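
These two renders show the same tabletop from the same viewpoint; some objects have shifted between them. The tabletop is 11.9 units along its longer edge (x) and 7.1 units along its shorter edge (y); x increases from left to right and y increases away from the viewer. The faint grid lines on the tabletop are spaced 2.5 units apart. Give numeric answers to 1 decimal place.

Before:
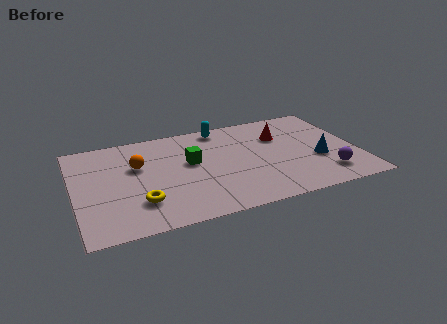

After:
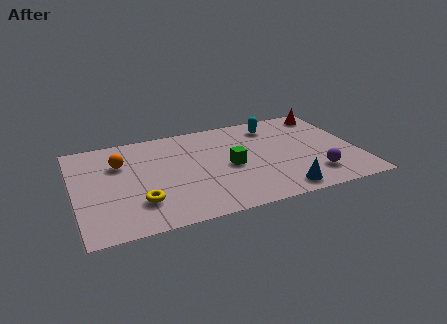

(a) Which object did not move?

the yellow torus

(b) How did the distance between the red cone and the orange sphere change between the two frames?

+3.0

They were about 6.1 units apart before and 9.1 after — 3.0 units further apart.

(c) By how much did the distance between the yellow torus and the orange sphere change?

+0.5

They were about 2.6 units apart before and 3.1 after — 0.5 units further apart.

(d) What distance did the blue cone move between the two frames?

2.5

The blue cone moved from about (10.2, 2.7) to (8.4, 0.9), a distance of √(1.8² + 1.8²) ≈ 2.5.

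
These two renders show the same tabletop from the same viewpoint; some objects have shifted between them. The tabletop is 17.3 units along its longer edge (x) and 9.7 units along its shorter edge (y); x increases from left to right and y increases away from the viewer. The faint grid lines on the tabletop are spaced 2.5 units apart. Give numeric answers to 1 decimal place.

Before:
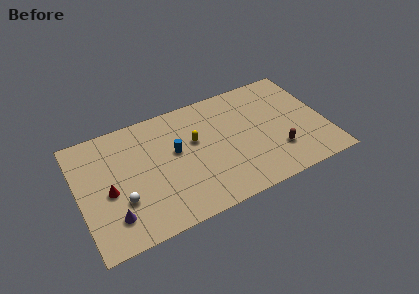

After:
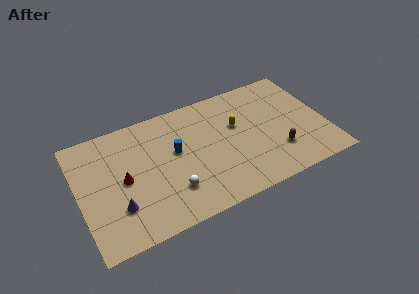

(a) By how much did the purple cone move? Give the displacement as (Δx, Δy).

(0.4, 0.6)

The purple cone was at about (2.1, 2.2) and moved to about (2.5, 2.8).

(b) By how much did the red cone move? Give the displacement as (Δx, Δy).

(1.1, 0.5)

From the two frames, the red cone sits at roughly (2.0, 4.3) before and (3.1, 4.8) after.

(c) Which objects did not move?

the blue cylinder and the brown capsule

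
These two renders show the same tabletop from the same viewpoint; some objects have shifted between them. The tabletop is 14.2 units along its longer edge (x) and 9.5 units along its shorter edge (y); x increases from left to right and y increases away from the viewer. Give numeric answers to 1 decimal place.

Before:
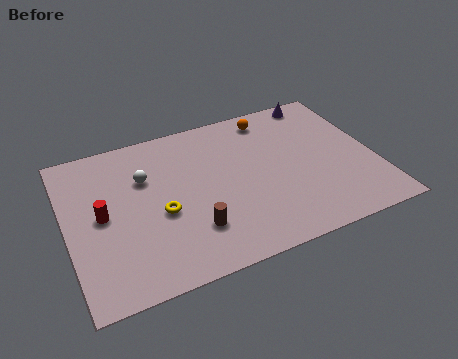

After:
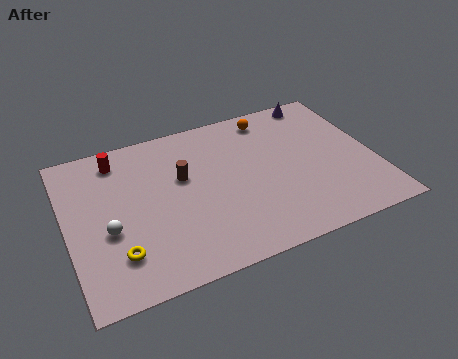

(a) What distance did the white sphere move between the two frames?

3.2

The white sphere was near (3.7, 6.4) before and (1.8, 3.8) after, so it travelled √(1.9² + 2.6²) ≈ 3.2 units.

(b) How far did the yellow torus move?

2.7

The yellow torus was near (4.2, 4.0) before and (2.1, 2.3) after, so it travelled √(2.1² + 1.7²) ≈ 2.7 units.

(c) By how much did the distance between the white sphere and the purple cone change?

+2.7

They were about 8.8 units apart before and 11.5 after — 2.7 units further apart.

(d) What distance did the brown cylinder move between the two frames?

3.3

From (5.5, 2.5) to (5.4, 5.8), the brown cylinder covered √(0.1² + 3.3²) ≈ 3.3 units.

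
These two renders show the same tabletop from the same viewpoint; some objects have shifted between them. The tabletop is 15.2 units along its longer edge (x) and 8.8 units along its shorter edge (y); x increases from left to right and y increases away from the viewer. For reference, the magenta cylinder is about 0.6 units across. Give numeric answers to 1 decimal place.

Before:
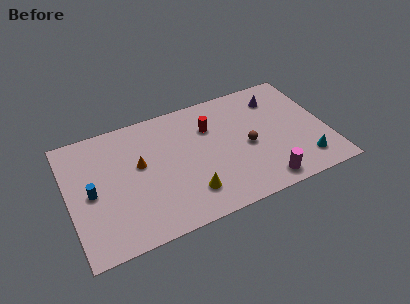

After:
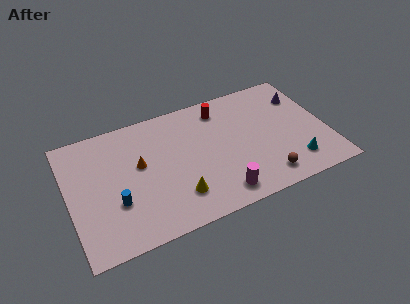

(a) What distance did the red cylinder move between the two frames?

1.4

The red cylinder was near (8.5, 6.2) before and (9.3, 7.3) after, so it travelled √(0.8² + 1.1²) ≈ 1.4 units.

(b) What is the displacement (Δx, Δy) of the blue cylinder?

(1.3, -1.2)

The blue cylinder started near (1.3, 4.2) and ended near (2.6, 3.0).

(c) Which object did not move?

the orange cone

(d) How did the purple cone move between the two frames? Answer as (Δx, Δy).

(1.5, -0.4)

From the two frames, the purple cone sits at roughly (12.6, 6.9) before and (14.1, 6.5) after.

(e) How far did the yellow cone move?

0.7

The yellow cone moved from about (6.8, 2.0) to (6.1, 2.1), a distance of √(0.7² + 0.1²) ≈ 0.7.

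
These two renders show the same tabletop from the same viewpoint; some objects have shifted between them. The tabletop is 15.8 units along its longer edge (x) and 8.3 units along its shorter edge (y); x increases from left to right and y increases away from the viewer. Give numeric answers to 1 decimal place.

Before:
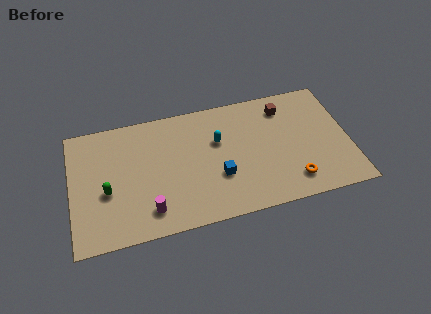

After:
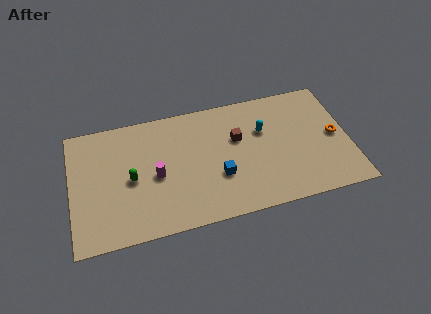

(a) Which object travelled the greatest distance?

the orange torus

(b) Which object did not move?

the blue cube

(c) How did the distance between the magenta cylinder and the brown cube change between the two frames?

-4.6

Before: roughly 9.5 units apart; after: 4.9. That's 4.6 units closer together.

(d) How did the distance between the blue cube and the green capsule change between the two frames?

-1.3

Before: roughly 6.3 units apart; after: 5.0. That's 1.3 units closer together.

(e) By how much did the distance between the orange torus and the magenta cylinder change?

+2.1

Before: roughly 8.1 units apart; after: 10.2. That's 2.1 units further apart.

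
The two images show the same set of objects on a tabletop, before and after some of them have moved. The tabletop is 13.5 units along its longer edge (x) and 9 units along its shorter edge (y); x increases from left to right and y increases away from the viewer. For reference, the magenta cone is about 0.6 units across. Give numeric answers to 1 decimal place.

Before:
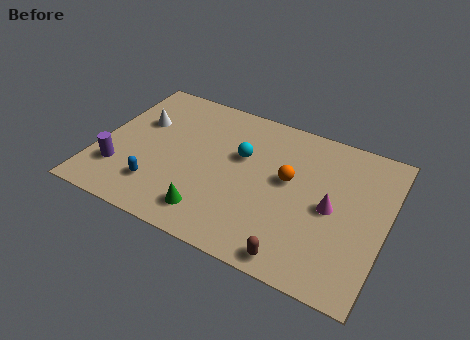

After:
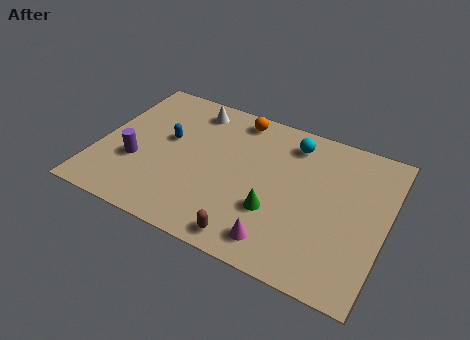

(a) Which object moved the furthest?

the orange sphere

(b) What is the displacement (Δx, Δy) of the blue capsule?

(0.0, 3.1)

The blue capsule was at about (3.1, 2.1) and moved to about (3.1, 5.2).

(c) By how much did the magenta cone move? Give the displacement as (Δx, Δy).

(-2.1, -2.9)

The magenta cone was at about (11.0, 4.3) and moved to about (8.9, 1.4).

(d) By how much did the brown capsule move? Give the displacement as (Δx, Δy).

(-2.2, 0.1)

The brown capsule was at about (9.8, 0.9) and moved to about (7.6, 1.0).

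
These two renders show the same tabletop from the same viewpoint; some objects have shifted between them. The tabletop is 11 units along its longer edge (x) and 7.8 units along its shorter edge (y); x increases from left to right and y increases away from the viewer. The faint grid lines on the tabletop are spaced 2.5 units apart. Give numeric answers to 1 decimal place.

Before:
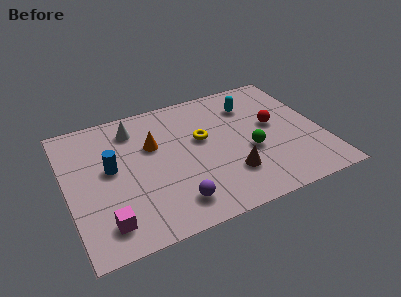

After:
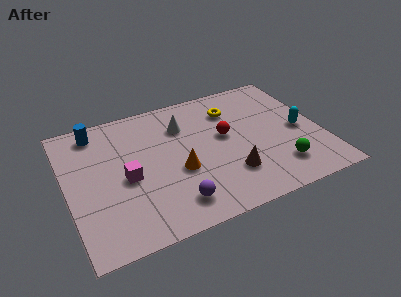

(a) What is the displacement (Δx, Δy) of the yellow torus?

(1.5, 1.3)

From the two frames, the yellow torus sits at roughly (5.9, 4.6) before and (7.4, 5.9) after.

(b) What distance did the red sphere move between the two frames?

2.1

The red sphere was near (9.0, 4.3) before and (6.9, 4.4) after, so it travelled √(2.1² + 0.1²) ≈ 2.1 units.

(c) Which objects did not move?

the brown cone and the purple sphere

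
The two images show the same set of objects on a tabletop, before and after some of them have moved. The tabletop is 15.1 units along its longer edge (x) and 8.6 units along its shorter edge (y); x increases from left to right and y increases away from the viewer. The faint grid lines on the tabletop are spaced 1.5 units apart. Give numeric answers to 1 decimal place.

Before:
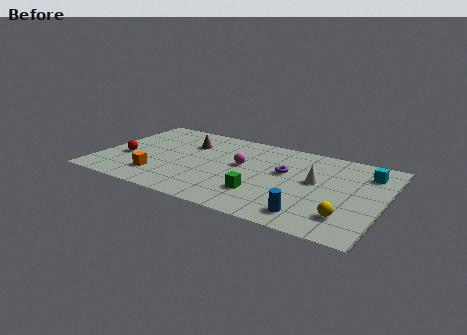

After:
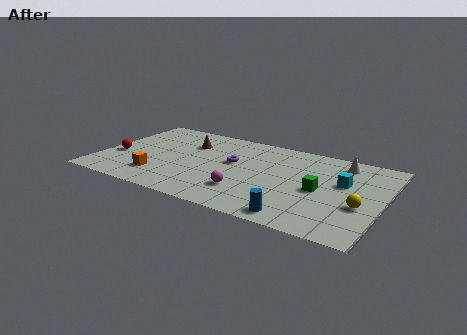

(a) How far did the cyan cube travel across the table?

1.9

The cyan cube was near (14.0, 6.7) before and (12.9, 5.2) after, so it travelled √(1.1² + 1.5²) ≈ 1.9 units.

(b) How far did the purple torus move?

2.8

The purple torus was near (9.8, 5.1) before and (7.0, 5.0) after, so it travelled √(2.8² + 0.1²) ≈ 2.8 units.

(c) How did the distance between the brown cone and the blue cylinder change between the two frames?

-0.3

They were about 8.6 units apart before and 8.3 after — 0.3 units closer together.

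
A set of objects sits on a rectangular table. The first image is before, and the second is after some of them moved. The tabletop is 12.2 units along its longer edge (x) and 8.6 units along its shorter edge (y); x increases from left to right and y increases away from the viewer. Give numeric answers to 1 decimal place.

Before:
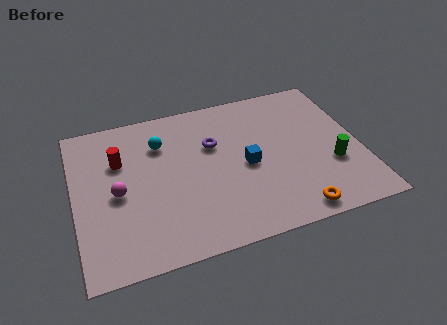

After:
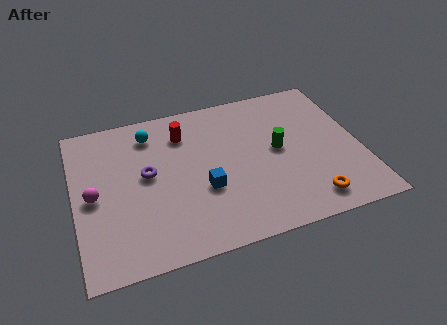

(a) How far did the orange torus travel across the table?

0.8

The orange torus was near (9.0, 0.9) before and (9.7, 1.3) after, so it travelled √(0.7² + 0.4²) ≈ 0.8 units.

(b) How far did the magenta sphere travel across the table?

1.0

The magenta sphere moved from about (1.8, 4.0) to (0.8, 4.1), a distance of √(1.0² + 0.1²) ≈ 1.0.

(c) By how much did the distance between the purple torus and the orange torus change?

+1.8

The distance was about 5.6 in the first image and 7.4 in the second, so they moved 1.8 units further apart.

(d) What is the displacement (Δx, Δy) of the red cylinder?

(2.8, 0.8)

The red cylinder was at about (2.0, 5.8) and moved to about (4.8, 6.6).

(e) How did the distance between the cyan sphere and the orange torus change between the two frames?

+1.0

Before: roughly 7.5 units apart; after: 8.5. That's 1.0 units further apart.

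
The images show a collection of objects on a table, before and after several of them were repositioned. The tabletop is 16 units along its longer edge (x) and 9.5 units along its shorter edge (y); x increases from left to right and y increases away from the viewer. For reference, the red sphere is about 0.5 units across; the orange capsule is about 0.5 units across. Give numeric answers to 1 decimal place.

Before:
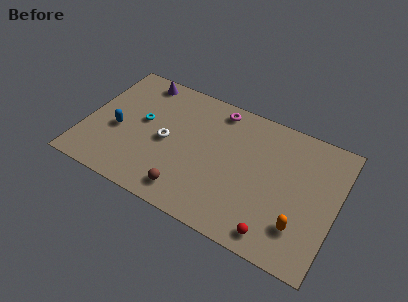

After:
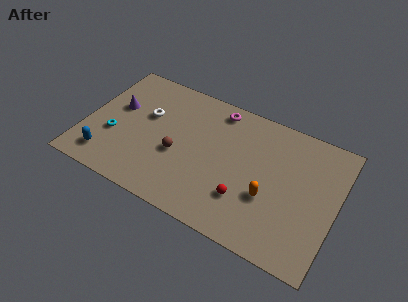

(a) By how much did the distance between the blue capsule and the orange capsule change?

-1.6

Before: roughly 12.0 units apart; after: 10.4. That's 1.6 units closer together.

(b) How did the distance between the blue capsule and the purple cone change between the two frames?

-0.5

The distance was about 4.5 in the first image and 4.0 in the second, so they moved 0.5 units closer together.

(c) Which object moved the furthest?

the purple cone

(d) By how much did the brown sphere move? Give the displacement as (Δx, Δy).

(-1.0, 2.4)

The brown sphere was at about (7.0, 1.5) and moved to about (6.0, 3.9).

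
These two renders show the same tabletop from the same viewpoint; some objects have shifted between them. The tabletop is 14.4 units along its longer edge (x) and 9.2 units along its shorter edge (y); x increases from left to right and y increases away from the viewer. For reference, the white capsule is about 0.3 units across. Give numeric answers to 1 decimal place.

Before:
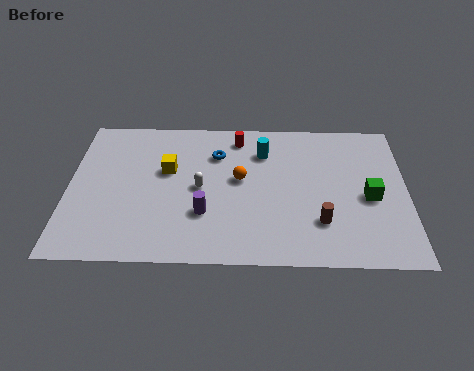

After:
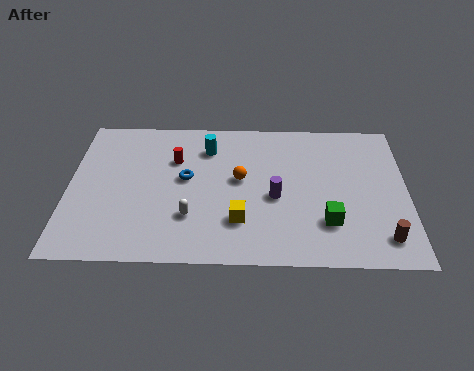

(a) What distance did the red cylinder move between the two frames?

3.1

The red cylinder was near (7.2, 7.8) before and (4.5, 6.3) after, so it travelled √(2.7² + 1.5²) ≈ 3.1 units.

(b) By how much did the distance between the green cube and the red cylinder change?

+0.8

Before: roughly 6.7 units apart; after: 7.5. That's 0.8 units further apart.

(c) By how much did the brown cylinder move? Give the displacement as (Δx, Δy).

(2.6, -0.9)

The brown cylinder was at about (10.7, 2.5) and moved to about (13.3, 1.6).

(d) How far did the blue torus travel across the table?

2.1

From (6.3, 6.7) to (5.0, 5.1), the blue torus covered √(1.3² + 1.6²) ≈ 2.1 units.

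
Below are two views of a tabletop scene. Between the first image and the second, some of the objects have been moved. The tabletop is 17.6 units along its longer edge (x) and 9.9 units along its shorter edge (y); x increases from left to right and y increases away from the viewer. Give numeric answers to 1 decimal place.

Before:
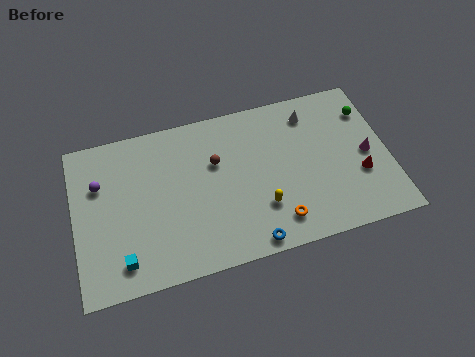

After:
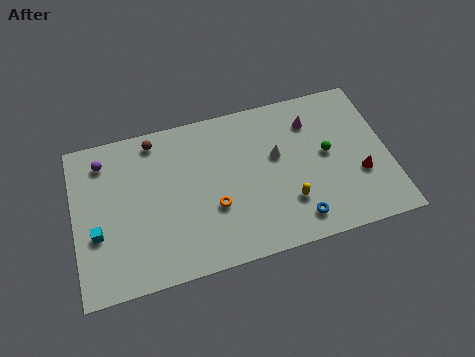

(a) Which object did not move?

the red cone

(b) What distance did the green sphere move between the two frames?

3.3

From (16.7, 7.5) to (14.2, 5.3), the green sphere covered √(2.5² + 2.2²) ≈ 3.3 units.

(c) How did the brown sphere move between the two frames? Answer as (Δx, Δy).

(-3.3, 2.3)

The brown sphere was at about (8.0, 6.4) and moved to about (4.7, 8.7).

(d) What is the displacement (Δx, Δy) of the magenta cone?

(-2.9, 2.9)

The magenta cone started near (16.4, 4.7) and ended near (13.5, 7.6).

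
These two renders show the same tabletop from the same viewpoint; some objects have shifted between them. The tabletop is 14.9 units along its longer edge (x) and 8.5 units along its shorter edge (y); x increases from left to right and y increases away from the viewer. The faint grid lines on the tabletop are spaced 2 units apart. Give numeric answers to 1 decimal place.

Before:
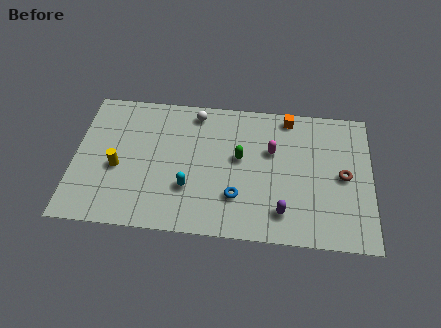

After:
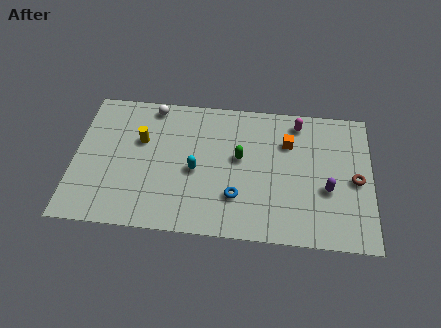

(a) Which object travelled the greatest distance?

the purple capsule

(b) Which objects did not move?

the blue torus and the green capsule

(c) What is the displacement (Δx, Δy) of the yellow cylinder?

(1.1, 1.8)

The yellow cylinder was at about (2.2, 3.6) and moved to about (3.3, 5.4).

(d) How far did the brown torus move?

0.6

The brown torus moved from about (13.5, 4.2) to (14.1, 4.0), a distance of √(0.6² + 0.2²) ≈ 0.6.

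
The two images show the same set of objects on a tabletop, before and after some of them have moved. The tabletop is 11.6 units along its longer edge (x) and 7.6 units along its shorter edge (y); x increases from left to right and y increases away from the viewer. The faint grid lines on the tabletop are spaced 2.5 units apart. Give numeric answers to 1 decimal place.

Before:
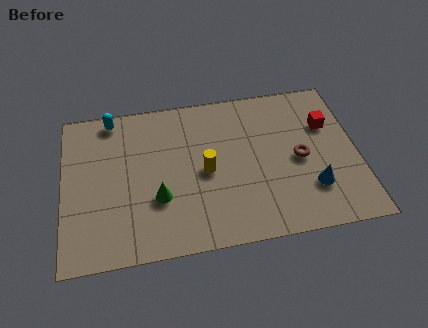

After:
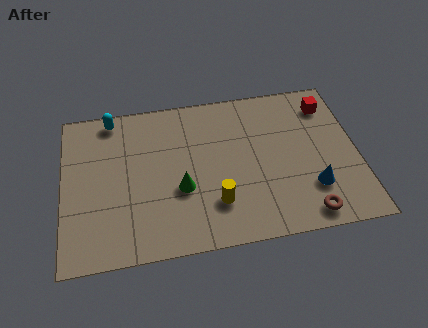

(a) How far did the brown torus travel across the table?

2.7

From (9.3, 3.6) to (9.4, 0.9), the brown torus covered √(0.1² + 2.7²) ≈ 2.7 units.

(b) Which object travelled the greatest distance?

the brown torus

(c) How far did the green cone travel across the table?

0.9

The green cone was near (3.7, 2.6) before and (4.6, 2.9) after, so it travelled √(0.9² + 0.3²) ≈ 0.9 units.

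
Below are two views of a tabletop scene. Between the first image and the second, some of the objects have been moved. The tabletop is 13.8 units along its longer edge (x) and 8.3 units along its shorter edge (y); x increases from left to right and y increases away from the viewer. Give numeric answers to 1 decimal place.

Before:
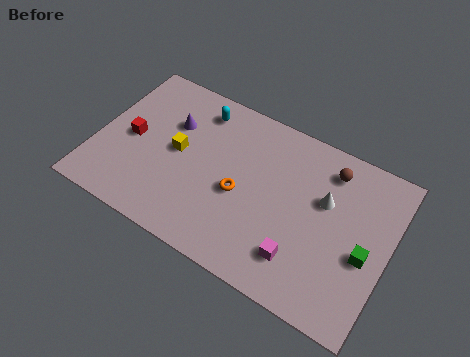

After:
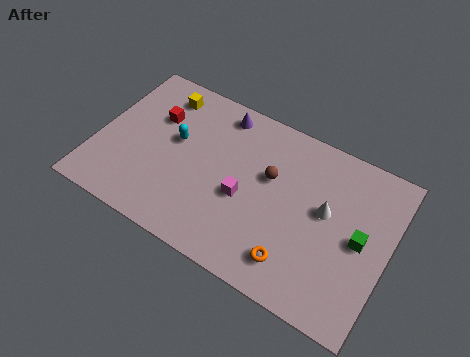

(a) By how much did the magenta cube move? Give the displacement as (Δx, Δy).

(-2.9, 1.6)

The magenta cube started near (10.0, 1.9) and ended near (7.1, 3.5).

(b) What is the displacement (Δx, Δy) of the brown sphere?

(-2.6, -1.7)

From the two frames, the brown sphere sits at roughly (10.7, 6.8) before and (8.1, 5.1) after.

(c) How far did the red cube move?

1.8

From (1.6, 4.0) to (2.5, 5.6), the red cube covered √(0.9² + 1.6²) ≈ 1.8 units.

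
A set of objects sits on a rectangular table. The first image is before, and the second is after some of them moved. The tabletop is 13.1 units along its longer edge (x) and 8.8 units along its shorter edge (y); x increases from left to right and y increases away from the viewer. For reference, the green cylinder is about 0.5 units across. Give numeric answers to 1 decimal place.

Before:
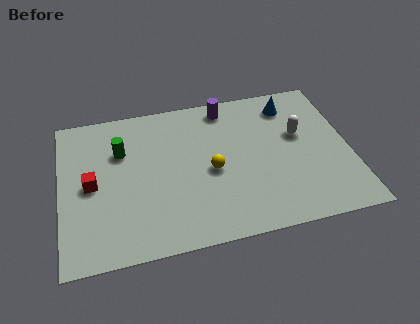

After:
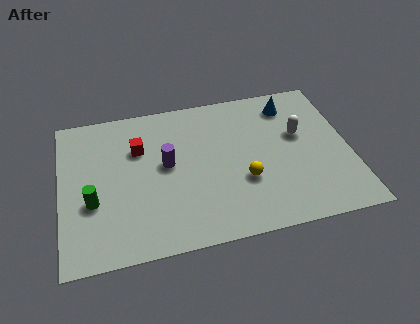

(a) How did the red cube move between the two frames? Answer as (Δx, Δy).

(2.2, 1.7)

The red cube started near (1.4, 4.3) and ended near (3.6, 6.0).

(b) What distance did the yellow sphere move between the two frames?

1.7

The yellow sphere was near (6.8, 4.0) before and (8.2, 3.1) after, so it travelled √(1.4² + 0.9²) ≈ 1.7 units.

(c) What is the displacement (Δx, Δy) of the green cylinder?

(-1.4, -2.7)

The green cylinder was at about (2.8, 6.0) and moved to about (1.4, 3.3).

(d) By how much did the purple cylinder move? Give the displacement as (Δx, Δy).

(-2.9, -2.9)

From the two frames, the purple cylinder sits at roughly (7.7, 7.7) before and (4.8, 4.8) after.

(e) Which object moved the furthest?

the purple cylinder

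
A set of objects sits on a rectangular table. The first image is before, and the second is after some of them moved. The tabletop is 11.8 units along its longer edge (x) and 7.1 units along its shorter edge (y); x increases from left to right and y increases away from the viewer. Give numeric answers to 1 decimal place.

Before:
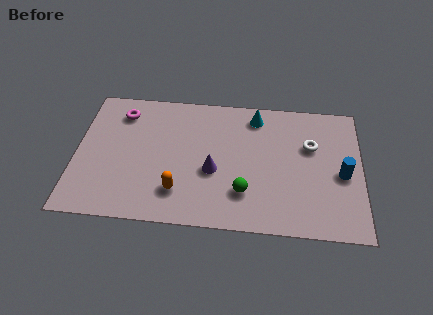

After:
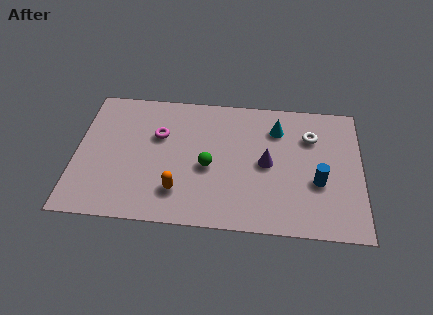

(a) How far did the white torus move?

0.5

The white torus was near (9.7, 4.6) before and (9.7, 5.1) after, so it travelled √(0.0² + 0.5²) ≈ 0.5 units.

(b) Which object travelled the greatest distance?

the purple cone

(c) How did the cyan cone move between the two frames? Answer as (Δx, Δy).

(0.9, -0.6)

The cyan cone started near (7.4, 6.0) and ended near (8.3, 5.4).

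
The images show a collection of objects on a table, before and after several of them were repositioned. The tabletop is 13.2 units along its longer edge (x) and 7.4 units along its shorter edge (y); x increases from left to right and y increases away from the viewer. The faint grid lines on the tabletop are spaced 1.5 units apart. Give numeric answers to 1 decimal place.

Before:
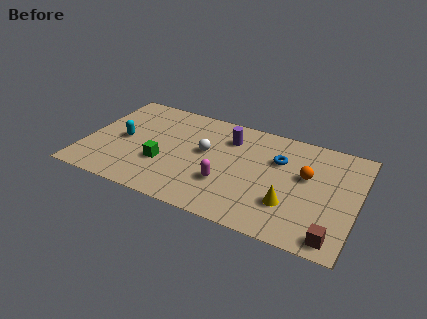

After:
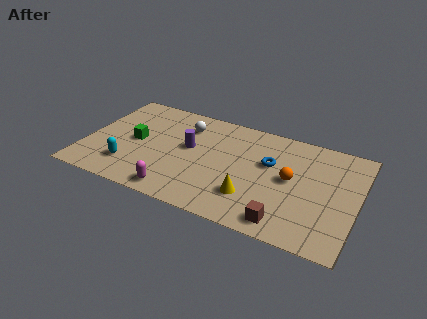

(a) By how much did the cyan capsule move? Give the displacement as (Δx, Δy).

(0.5, -1.8)

The cyan capsule started near (1.8, 3.6) and ended near (2.3, 1.8).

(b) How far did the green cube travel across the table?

1.9

From (3.9, 2.6) to (2.4, 3.7), the green cube covered √(1.5² + 1.1²) ≈ 1.9 units.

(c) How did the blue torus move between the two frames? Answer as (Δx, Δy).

(-0.4, -0.4)

From the two frames, the blue torus sits at roughly (9.3, 5.0) before and (8.9, 4.6) after.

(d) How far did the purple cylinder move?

2.3

From (6.8, 5.6) to (5.0, 4.2), the purple cylinder covered √(1.8² + 1.4²) ≈ 2.3 units.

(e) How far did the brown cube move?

2.3

From (12.3, 0.9) to (10.0, 1.0), the brown cube covered √(2.3² + 0.1²) ≈ 2.3 units.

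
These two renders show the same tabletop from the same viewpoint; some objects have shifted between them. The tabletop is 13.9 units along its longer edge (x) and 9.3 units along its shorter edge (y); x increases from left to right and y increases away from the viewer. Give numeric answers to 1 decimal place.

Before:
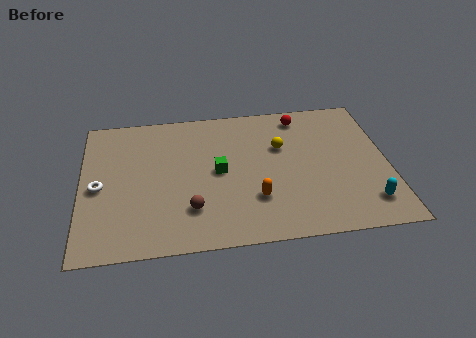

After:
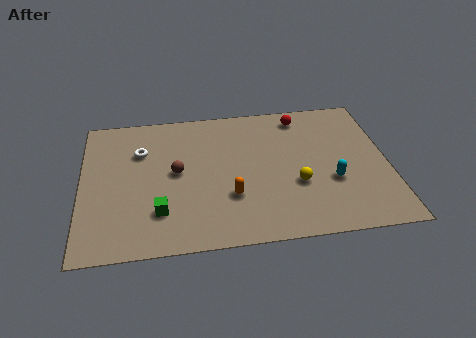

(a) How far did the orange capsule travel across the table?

1.1

The orange capsule was near (7.8, 2.7) before and (6.7, 3.0) after, so it travelled √(1.1² + 0.3²) ≈ 1.1 units.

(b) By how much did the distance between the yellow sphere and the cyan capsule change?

-4.0

They were about 5.6 units apart before and 1.6 after — 4.0 units closer together.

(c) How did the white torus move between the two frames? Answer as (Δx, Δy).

(1.9, 2.2)

The white torus started near (0.8, 4.3) and ended near (2.7, 6.5).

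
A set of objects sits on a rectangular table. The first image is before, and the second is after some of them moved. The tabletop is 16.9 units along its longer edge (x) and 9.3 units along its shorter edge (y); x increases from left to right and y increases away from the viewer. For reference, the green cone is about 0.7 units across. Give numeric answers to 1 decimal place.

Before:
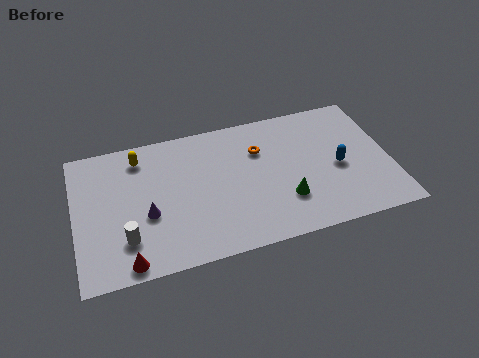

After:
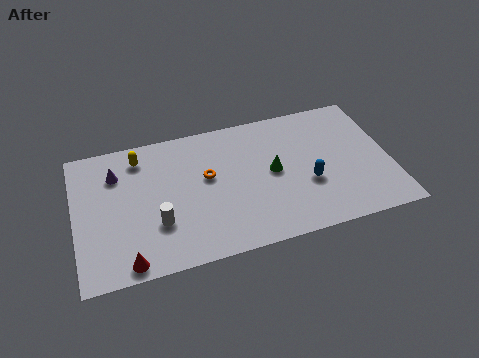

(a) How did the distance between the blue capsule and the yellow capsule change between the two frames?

-1.3

The distance was about 11.1 in the first image and 9.8 in the second, so they moved 1.3 units closer together.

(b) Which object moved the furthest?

the purple cone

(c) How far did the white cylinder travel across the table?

1.8

The white cylinder was near (2.6, 2.4) before and (4.3, 3.0) after, so it travelled √(1.7² + 0.6²) ≈ 1.8 units.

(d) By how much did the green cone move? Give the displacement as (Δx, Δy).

(-0.5, 2.1)

From the two frames, the green cone sits at roughly (11.1, 2.7) before and (10.6, 4.8) after.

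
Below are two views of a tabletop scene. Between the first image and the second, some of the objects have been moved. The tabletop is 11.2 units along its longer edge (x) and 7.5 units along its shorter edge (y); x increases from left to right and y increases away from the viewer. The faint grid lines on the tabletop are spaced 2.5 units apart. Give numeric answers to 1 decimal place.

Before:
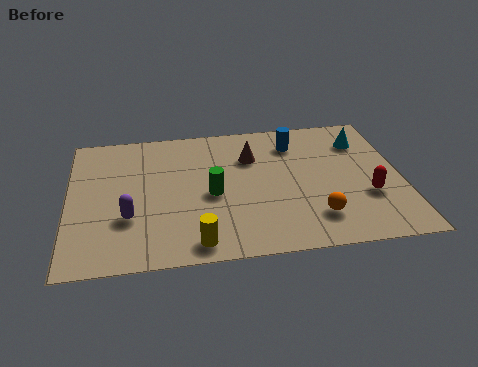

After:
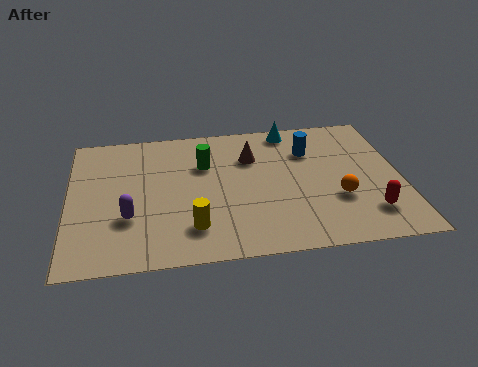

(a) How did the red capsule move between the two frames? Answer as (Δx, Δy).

(0.0, -0.9)

The red capsule was at about (10.0, 2.6) and moved to about (10.0, 1.7).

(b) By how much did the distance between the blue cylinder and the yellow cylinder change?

-0.6

The distance was about 6.1 in the first image and 5.5 in the second, so they moved 0.6 units closer together.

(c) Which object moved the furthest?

the cyan cone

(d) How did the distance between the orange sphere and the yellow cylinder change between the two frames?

+0.9

They were about 4.1 units apart before and 5.0 after — 0.9 units further apart.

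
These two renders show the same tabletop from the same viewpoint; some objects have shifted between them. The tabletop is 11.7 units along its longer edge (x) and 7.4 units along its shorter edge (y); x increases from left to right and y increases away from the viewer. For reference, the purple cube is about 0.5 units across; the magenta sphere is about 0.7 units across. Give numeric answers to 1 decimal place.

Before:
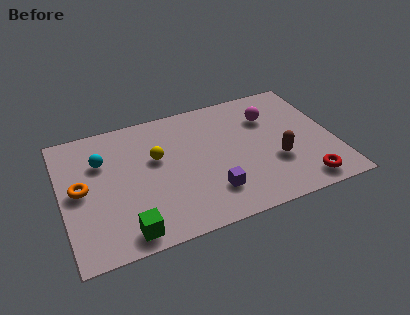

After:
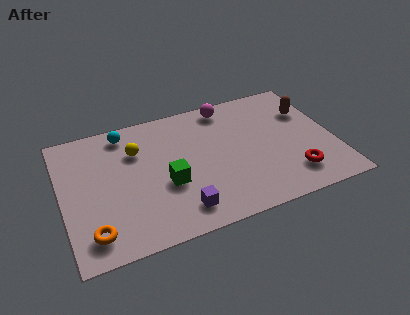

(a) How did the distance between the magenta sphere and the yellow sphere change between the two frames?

-0.8

They were about 5.1 units apart before and 4.3 after — 0.8 units closer together.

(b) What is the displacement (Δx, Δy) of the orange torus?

(0.3, -2.5)

From the two frames, the orange torus sits at roughly (0.8, 3.8) before and (1.1, 1.3) after.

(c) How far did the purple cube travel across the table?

1.5

From (6.2, 1.8) to (4.8, 1.3), the purple cube covered √(1.4² + 0.5²) ≈ 1.5 units.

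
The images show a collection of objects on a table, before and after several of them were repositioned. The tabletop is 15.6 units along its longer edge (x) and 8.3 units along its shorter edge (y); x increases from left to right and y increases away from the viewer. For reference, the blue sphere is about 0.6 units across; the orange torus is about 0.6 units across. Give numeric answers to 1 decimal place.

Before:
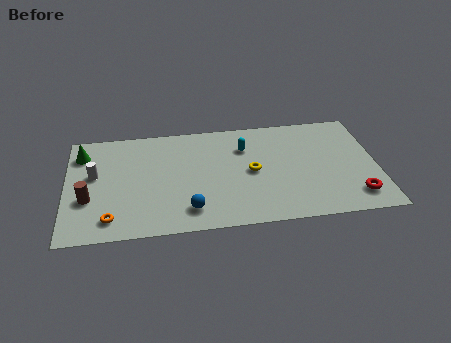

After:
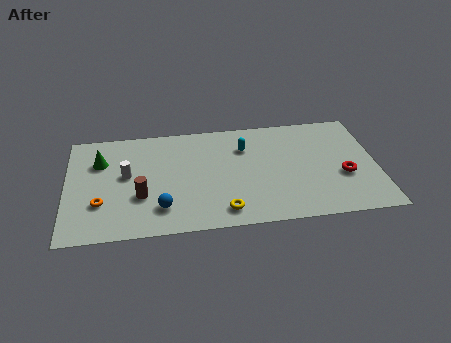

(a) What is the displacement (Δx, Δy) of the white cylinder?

(1.6, -0.2)

The white cylinder started near (1.4, 4.8) and ended near (3.0, 4.6).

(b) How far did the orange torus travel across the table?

1.3

From (2.2, 1.4) to (1.7, 2.6), the orange torus covered √(0.5² + 1.2²) ≈ 1.3 units.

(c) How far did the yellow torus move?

3.2

The yellow torus moved from about (9.3, 4.1) to (7.8, 1.3), a distance of √(1.5² + 2.8²) ≈ 3.2.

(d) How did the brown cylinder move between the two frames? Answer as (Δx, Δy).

(2.6, -0.1)

The brown cylinder started near (1.1, 3.0) and ended near (3.7, 2.9).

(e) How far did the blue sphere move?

1.4

From (6.1, 1.6) to (4.7, 1.9), the blue sphere covered √(1.4² + 0.3²) ≈ 1.4 units.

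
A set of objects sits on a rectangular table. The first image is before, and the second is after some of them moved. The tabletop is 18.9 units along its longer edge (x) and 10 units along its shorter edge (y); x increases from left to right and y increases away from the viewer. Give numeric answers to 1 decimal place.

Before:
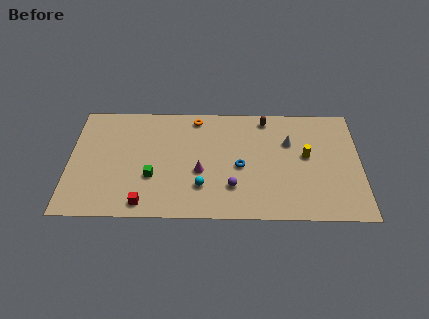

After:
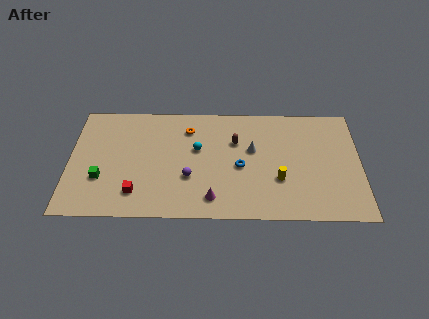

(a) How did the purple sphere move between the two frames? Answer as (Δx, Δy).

(-2.8, 0.8)

The purple sphere started near (10.6, 2.7) and ended near (7.8, 3.5).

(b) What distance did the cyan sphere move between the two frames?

3.3

The cyan sphere was near (8.6, 2.7) before and (8.3, 6.0) after, so it travelled √(0.3² + 3.3²) ≈ 3.3 units.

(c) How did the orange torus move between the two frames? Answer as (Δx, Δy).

(-0.5, -1.0)

From the two frames, the orange torus sits at roughly (8.2, 8.8) before and (7.7, 7.8) after.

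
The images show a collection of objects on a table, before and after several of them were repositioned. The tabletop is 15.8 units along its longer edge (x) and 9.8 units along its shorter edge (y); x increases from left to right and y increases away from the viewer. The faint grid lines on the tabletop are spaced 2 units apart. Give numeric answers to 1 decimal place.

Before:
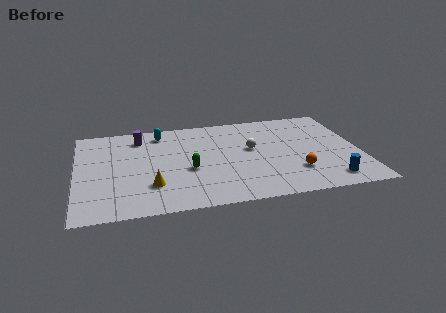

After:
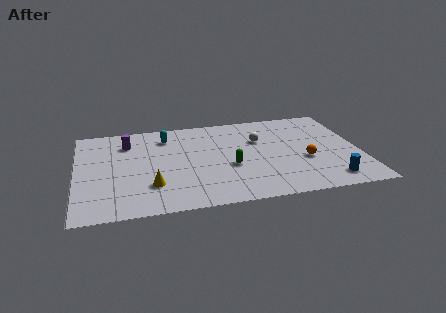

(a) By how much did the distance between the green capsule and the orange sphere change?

-1.8

Before: roughly 6.0 units apart; after: 4.2. That's 1.8 units closer together.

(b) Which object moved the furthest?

the green capsule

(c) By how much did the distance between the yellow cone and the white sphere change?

+0.9

They were about 6.4 units apart before and 7.3 after — 0.9 units further apart.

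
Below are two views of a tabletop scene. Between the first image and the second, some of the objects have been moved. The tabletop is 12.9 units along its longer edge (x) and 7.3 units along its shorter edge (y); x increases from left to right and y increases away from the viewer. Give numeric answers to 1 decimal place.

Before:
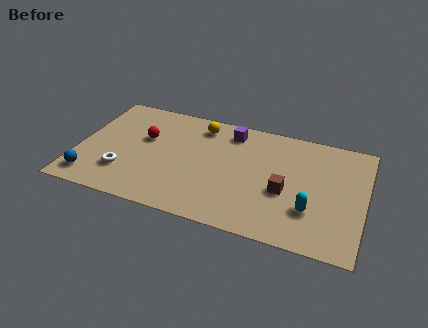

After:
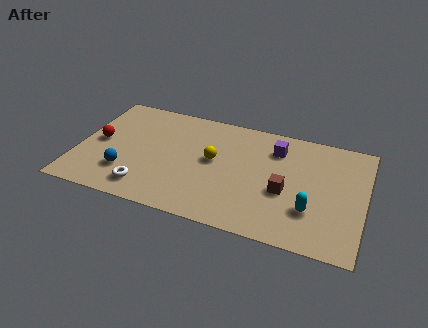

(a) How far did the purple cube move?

2.2

From (6.7, 6.1) to (8.8, 5.6), the purple cube covered √(2.1² + 0.5²) ≈ 2.2 units.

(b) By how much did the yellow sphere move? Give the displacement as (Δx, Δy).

(0.8, -2.1)

From the two frames, the yellow sphere sits at roughly (5.3, 6.1) before and (6.1, 4.0) after.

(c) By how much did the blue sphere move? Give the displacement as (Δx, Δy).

(1.5, 0.8)

The blue sphere was at about (0.8, 1.2) and moved to about (2.3, 2.0).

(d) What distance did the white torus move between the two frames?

1.3

From (2.2, 2.0) to (3.3, 1.3), the white torus covered √(1.1² + 0.7²) ≈ 1.3 units.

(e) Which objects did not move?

the cyan capsule and the brown cube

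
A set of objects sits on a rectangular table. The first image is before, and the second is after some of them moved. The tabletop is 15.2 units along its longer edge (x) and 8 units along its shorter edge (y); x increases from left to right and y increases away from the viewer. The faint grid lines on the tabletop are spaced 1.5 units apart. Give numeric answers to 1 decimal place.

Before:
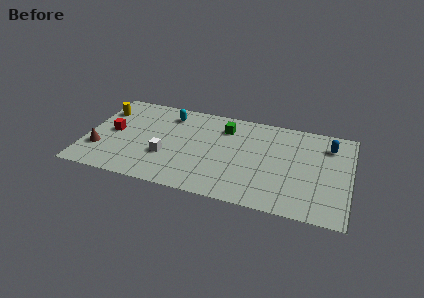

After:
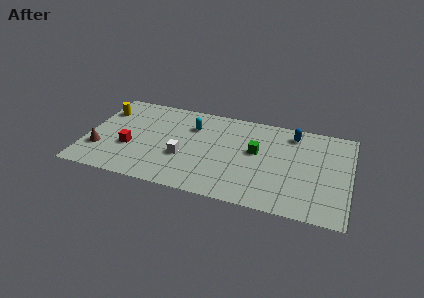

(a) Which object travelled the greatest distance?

the green cube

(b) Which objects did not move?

the yellow cylinder and the brown cone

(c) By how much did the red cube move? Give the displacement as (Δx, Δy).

(1.1, -1.1)

The red cube was at about (1.5, 4.1) and moved to about (2.6, 3.0).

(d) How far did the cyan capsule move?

1.6

From (4.6, 6.5) to (6.0, 5.8), the cyan capsule covered √(1.4² + 0.7²) ≈ 1.6 units.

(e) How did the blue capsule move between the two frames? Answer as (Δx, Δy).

(-2.1, 0.5)

From the two frames, the blue capsule sits at roughly (13.9, 6.2) before and (11.8, 6.7) after.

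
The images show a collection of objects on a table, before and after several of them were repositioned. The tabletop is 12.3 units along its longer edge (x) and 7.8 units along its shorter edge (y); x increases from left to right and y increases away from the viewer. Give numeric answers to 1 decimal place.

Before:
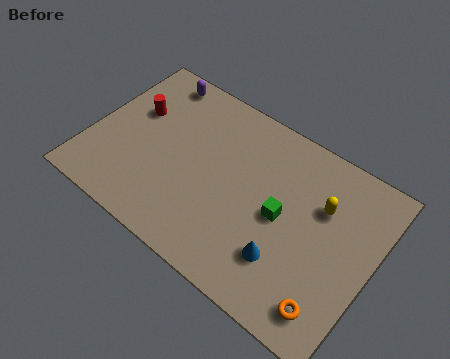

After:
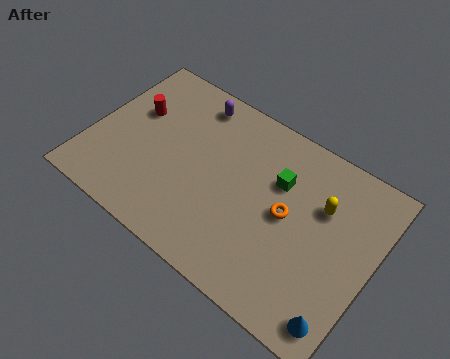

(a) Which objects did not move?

the red cylinder and the yellow capsule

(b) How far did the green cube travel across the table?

1.5

The green cube was near (8.4, 3.8) before and (8.0, 5.2) after, so it travelled √(0.4² + 1.4²) ≈ 1.5 units.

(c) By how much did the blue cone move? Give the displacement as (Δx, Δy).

(2.6, -1.0)

The blue cone was at about (8.9, 2.1) and moved to about (11.5, 1.1).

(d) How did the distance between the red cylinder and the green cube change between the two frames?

-0.5

Before: roughly 6.9 units apart; after: 6.4. That's 0.5 units closer together.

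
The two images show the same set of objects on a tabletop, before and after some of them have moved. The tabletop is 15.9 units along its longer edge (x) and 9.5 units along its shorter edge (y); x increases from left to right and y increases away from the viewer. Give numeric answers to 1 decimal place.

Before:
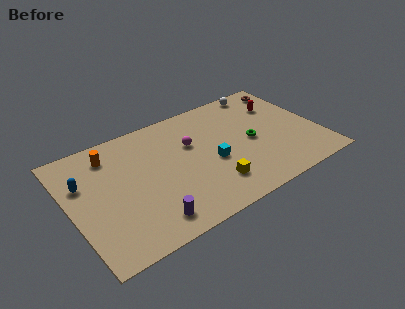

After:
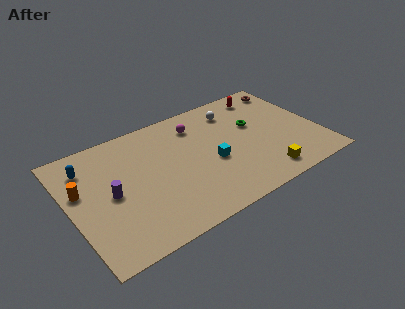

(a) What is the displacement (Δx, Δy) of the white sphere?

(-2.1, -1.0)

The white sphere started near (13.1, 8.6) and ended near (11.0, 7.6).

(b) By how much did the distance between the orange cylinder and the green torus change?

+1.9

They were about 9.3 units apart before and 11.2 after — 1.9 units further apart.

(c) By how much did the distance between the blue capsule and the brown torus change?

-0.5

The distance was about 13.9 in the first image and 13.4 in the second, so they moved 0.5 units closer together.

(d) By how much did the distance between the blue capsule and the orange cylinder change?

-0.7

They were about 2.4 units apart before and 1.7 after — 0.7 units closer together.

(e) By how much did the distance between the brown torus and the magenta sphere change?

-0.9

Before: roughly 7.2 units apart; after: 6.3. That's 0.9 units closer together.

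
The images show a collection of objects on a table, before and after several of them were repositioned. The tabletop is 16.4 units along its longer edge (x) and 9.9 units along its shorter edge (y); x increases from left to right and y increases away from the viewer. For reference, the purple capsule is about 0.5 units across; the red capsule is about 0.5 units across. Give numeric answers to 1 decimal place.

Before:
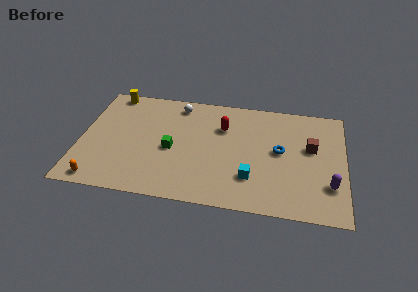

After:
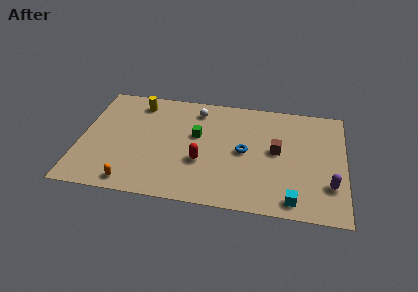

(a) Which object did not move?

the purple capsule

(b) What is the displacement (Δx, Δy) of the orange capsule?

(2.0, 0.1)

The orange capsule started near (1.4, 1.0) and ended near (3.4, 1.1).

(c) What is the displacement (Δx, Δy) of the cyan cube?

(2.6, -1.5)

The cyan cube started near (10.7, 2.7) and ended near (13.3, 1.2).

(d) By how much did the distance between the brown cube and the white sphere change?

-2.9

The distance was about 8.8 in the first image and 5.9 in the second, so they moved 2.9 units closer together.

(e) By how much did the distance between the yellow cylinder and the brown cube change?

-3.7

They were about 13.0 units apart before and 9.3 after — 3.7 units closer together.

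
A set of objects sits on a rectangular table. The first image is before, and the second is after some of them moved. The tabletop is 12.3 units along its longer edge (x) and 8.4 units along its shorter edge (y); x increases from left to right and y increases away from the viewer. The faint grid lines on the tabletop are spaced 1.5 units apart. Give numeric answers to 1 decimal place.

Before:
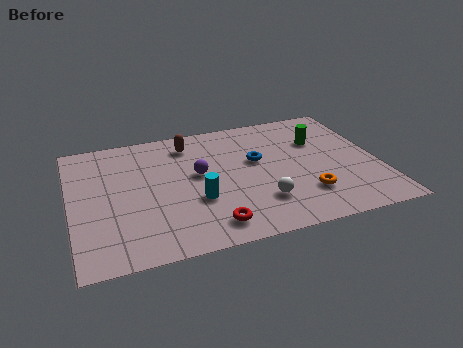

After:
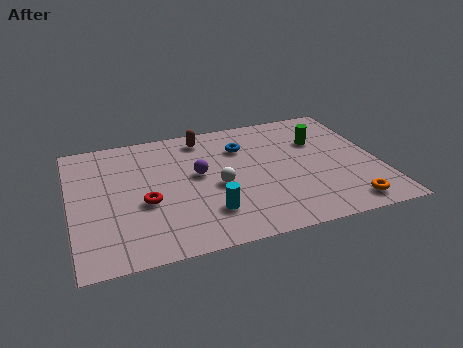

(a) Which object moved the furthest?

the red torus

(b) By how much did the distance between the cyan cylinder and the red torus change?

+1.0

Before: roughly 1.7 units apart; after: 2.7. That's 1.0 units further apart.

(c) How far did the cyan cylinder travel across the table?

1.0

The cyan cylinder moved from about (4.9, 3.0) to (5.3, 2.1), a distance of √(0.4² + 0.9²) ≈ 1.0.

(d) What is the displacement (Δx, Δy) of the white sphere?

(-1.6, 1.5)

The white sphere was at about (7.4, 2.2) and moved to about (5.8, 3.7).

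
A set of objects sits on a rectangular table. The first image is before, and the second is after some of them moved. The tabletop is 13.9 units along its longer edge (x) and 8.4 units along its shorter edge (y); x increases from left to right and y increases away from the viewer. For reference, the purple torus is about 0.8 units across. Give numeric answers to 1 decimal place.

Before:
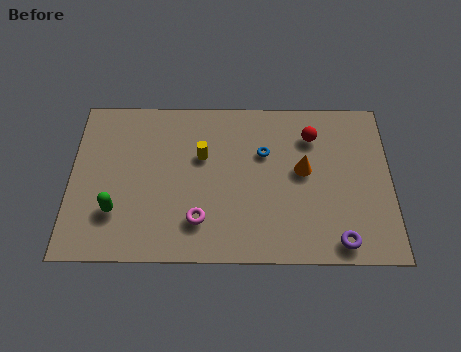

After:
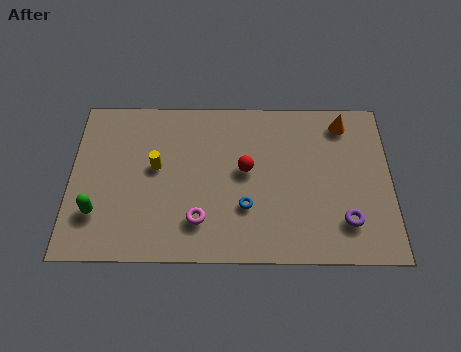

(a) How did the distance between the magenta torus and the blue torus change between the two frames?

-2.4

Before: roughly 4.5 units apart; after: 2.1. That's 2.4 units closer together.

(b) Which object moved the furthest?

the red sphere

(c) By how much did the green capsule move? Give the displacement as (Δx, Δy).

(-0.8, -0.1)

The green capsule was at about (2.0, 2.4) and moved to about (1.2, 2.3).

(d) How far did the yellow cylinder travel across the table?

2.1

From (5.7, 5.3) to (3.7, 4.7), the yellow cylinder covered √(2.0² + 0.6²) ≈ 2.1 units.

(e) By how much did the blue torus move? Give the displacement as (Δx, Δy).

(-0.8, -2.8)

The blue torus was at about (8.4, 5.5) and moved to about (7.6, 2.7).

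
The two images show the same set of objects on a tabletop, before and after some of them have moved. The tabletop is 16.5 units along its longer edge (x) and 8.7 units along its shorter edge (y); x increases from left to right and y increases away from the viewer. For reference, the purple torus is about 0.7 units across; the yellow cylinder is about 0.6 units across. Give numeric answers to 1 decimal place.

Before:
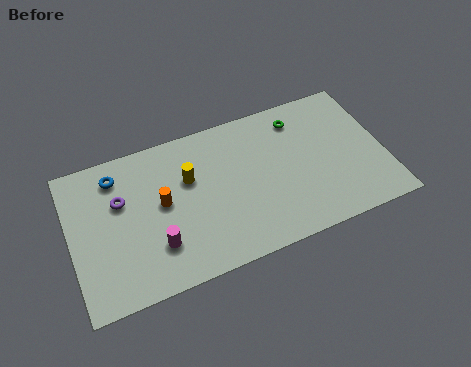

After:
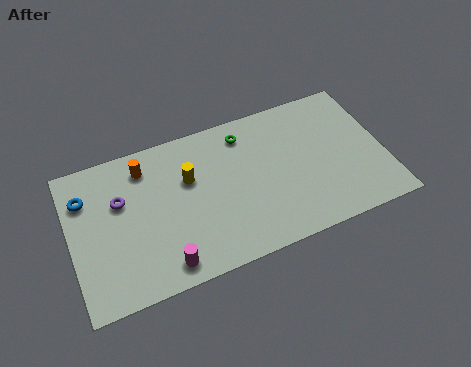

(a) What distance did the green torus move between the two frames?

2.9

The green torus moved from about (12.3, 7.1) to (9.4, 7.2), a distance of √(2.9² + 0.1²) ≈ 2.9.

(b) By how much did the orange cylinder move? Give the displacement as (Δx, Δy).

(-0.7, 2.4)

From the two frames, the orange cylinder sits at roughly (4.8, 4.7) before and (4.1, 7.1) after.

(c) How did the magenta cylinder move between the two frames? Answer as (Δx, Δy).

(0.3, -1.2)

From the two frames, the magenta cylinder sits at roughly (4.3, 2.4) before and (4.6, 1.2) after.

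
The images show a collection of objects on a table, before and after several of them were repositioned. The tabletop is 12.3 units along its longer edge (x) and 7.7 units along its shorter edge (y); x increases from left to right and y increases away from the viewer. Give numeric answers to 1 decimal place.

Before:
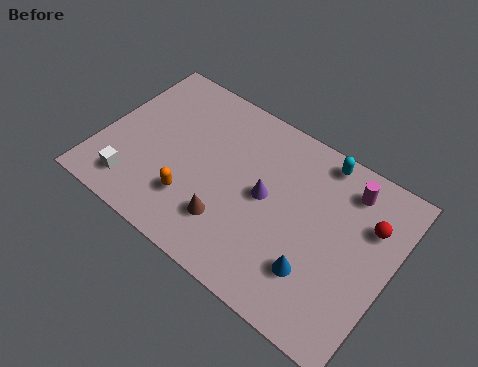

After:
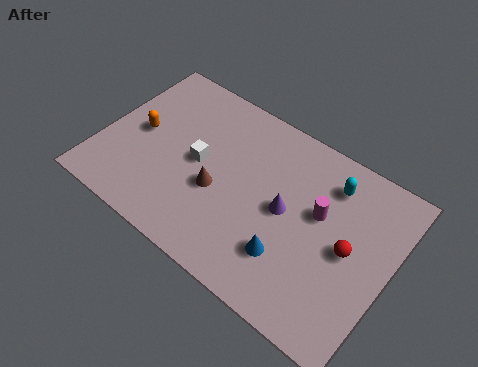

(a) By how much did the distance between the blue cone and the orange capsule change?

+1.8

Before: roughly 5.3 units apart; after: 7.1. That's 1.8 units further apart.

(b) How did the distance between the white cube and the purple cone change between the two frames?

-2.0

They were about 5.8 units apart before and 3.8 after — 2.0 units closer together.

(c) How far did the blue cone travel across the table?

1.1

From (9.5, 2.1) to (8.4, 2.1), the blue cone covered √(1.1² + 0.0²) ≈ 1.1 units.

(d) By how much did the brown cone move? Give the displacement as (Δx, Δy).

(-0.7, 1.1)

The brown cone was at about (5.8, 2.0) and moved to about (5.1, 3.1).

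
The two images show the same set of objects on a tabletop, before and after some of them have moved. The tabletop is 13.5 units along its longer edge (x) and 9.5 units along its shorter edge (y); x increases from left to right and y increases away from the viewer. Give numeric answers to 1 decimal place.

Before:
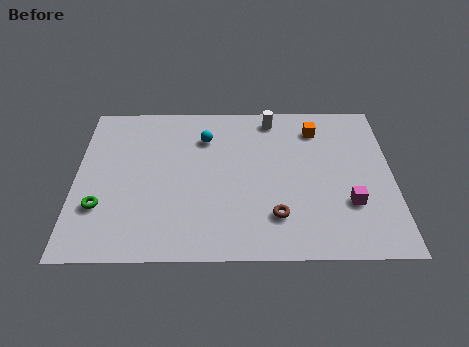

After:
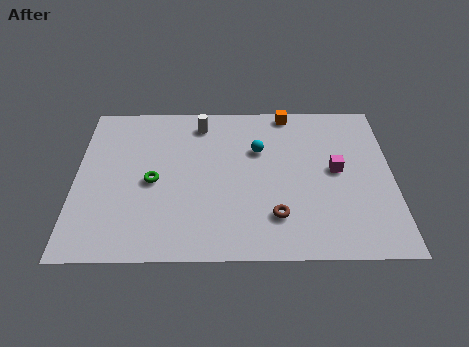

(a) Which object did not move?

the brown torus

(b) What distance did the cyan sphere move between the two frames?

2.4

The cyan sphere was near (5.5, 7.1) before and (7.8, 6.3) after, so it travelled √(2.3² + 0.8²) ≈ 2.4 units.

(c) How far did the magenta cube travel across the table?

2.1

The magenta cube moved from about (11.6, 3.0) to (11.1, 5.0), a distance of √(0.5² + 2.0²) ≈ 2.1.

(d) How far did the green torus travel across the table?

2.7

The green torus moved from about (1.1, 2.9) to (3.3, 4.4), a distance of √(2.2² + 1.5²) ≈ 2.7.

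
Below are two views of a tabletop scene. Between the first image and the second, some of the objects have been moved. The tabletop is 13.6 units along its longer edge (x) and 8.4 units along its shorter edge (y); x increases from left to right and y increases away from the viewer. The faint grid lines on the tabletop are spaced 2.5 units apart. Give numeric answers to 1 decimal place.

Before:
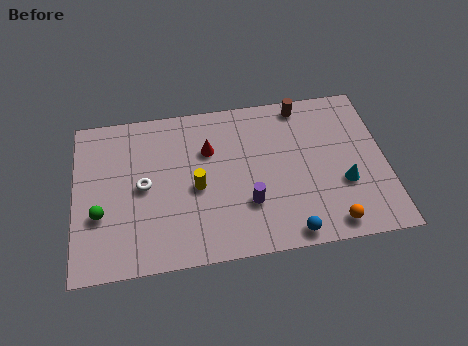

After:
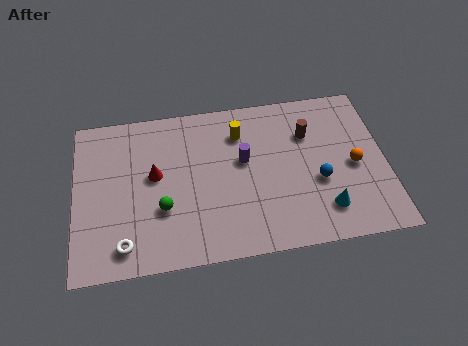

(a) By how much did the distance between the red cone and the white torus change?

+0.4

The distance was about 3.3 in the first image and 3.7 in the second, so they moved 0.4 units further apart.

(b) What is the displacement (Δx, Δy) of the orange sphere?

(1.2, 2.9)

The orange sphere was at about (11.0, 1.0) and moved to about (12.2, 3.9).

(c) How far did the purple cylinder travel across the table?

2.3

The purple cylinder moved from about (7.5, 2.6) to (7.4, 4.9), a distance of √(0.1² + 2.3²) ≈ 2.3.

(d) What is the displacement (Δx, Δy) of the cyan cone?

(-0.9, -1.2)

The cyan cone was at about (11.7, 3.0) and moved to about (10.8, 1.8).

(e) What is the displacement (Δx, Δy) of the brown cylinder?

(0.2, -1.6)

The brown cylinder was at about (10.1, 7.5) and moved to about (10.3, 5.9).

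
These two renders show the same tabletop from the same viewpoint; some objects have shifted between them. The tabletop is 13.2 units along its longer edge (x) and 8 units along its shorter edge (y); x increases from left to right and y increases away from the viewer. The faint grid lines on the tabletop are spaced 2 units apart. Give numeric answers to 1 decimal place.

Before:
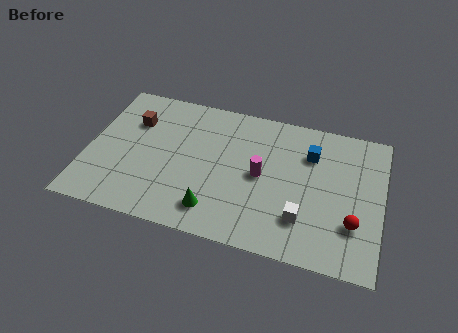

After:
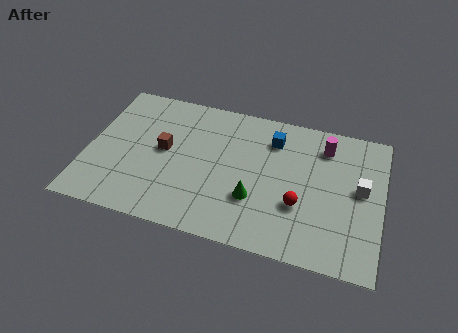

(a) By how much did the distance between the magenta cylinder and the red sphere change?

-0.8

They were about 4.5 units apart before and 3.7 after — 0.8 units closer together.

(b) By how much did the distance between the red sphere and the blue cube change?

-0.3

Before: roughly 4.0 units apart; after: 3.7. That's 0.3 units closer together.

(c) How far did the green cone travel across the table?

2.0

The green cone moved from about (5.9, 1.5) to (7.6, 2.6), a distance of √(1.7² + 1.1²) ≈ 2.0.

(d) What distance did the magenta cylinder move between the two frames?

3.6

From (7.8, 4.0) to (10.5, 6.4), the magenta cylinder covered √(2.7² + 2.4²) ≈ 3.6 units.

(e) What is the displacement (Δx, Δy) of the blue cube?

(-1.7, 0.4)

The blue cube started near (9.9, 5.8) and ended near (8.2, 6.2).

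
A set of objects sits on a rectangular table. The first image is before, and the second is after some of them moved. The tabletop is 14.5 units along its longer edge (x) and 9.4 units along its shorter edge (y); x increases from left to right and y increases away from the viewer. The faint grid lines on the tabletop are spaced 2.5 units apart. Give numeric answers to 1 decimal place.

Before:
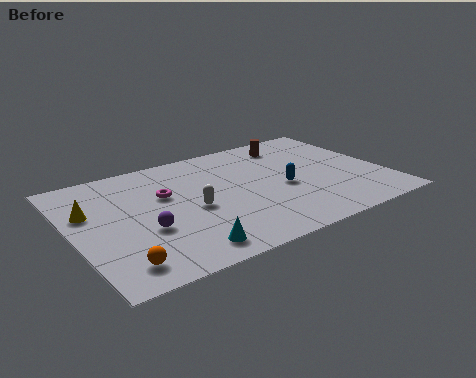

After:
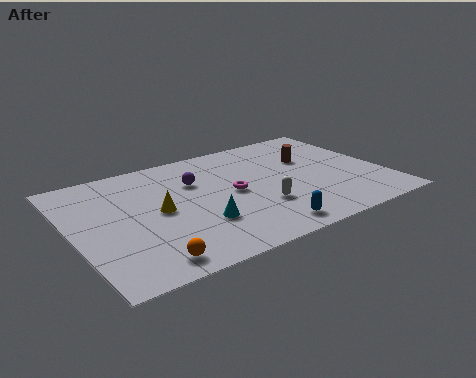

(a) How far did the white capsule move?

3.2

The white capsule was near (5.4, 4.2) before and (8.4, 3.0) after, so it travelled √(3.0² + 1.2²) ≈ 3.2 units.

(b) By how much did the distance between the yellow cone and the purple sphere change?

-0.7

They were about 3.3 units apart before and 2.6 after — 0.7 units closer together.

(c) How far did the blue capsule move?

3.3

The blue capsule was near (9.7, 4.1) before and (8.2, 1.2) after, so it travelled √(1.5² + 2.9²) ≈ 3.3 units.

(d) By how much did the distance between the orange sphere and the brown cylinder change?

-1.3

The distance was about 11.2 in the first image and 9.9 in the second, so they moved 1.3 units closer together.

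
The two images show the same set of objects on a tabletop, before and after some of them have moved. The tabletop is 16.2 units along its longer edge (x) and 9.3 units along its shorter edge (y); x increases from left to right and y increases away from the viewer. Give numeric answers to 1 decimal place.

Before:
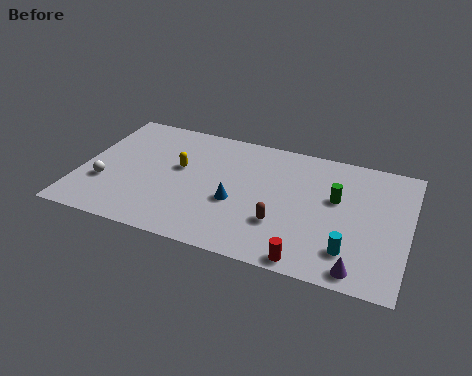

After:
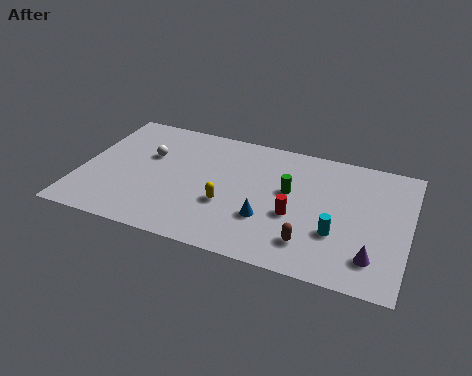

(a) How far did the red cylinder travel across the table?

3.0

From (11.6, 0.8) to (10.7, 3.7), the red cylinder covered √(0.9² + 2.9²) ≈ 3.0 units.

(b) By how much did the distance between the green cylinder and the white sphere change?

-4.5

The distance was about 11.6 in the first image and 7.1 in the second, so they moved 4.5 units closer together.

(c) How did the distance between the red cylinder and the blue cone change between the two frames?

-3.3

The distance was about 4.8 in the first image and 1.5 in the second, so they moved 3.3 units closer together.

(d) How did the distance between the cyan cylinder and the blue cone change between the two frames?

-2.5

They were about 5.9 units apart before and 3.4 after — 2.5 units closer together.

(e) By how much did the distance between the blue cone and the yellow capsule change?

-1.4

Before: roughly 3.4 units apart; after: 2.0. That's 1.4 units closer together.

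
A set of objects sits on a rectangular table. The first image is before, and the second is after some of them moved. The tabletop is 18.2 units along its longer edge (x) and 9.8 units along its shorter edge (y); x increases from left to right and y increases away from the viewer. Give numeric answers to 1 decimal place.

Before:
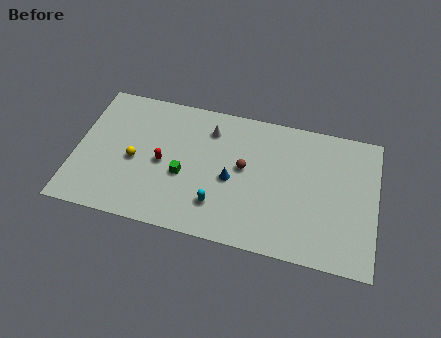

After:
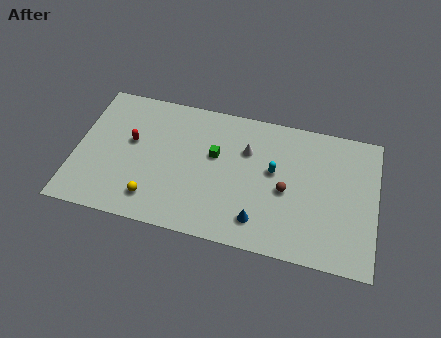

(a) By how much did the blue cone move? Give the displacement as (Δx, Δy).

(1.8, -2.5)

From the two frames, the blue cone sits at roughly (9.5, 4.4) before and (11.3, 1.9) after.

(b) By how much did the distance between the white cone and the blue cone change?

+1.3

They were about 3.6 units apart before and 4.9 after — 1.3 units further apart.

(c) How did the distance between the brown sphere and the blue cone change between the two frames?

+1.7

Before: roughly 1.2 units apart; after: 2.9. That's 1.7 units further apart.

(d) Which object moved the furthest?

the cyan capsule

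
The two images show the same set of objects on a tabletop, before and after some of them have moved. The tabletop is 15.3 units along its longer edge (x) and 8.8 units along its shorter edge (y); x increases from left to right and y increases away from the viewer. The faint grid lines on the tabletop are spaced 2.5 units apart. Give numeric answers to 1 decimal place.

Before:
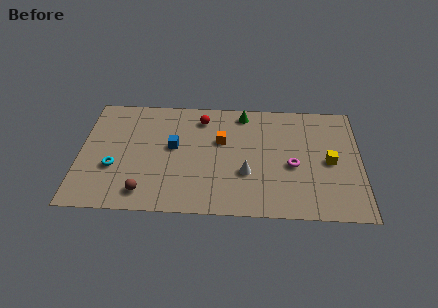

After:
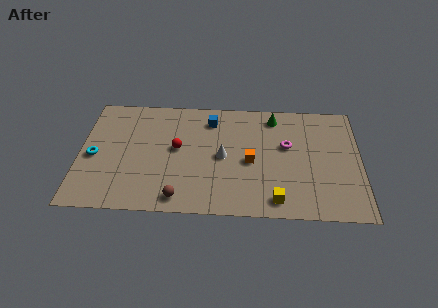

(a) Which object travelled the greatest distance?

the yellow cube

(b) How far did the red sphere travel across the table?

2.7

The red sphere moved from about (6.6, 7.2) to (5.3, 4.8), a distance of √(1.3² + 2.4²) ≈ 2.7.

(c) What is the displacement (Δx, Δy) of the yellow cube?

(-2.9, -3.0)

The yellow cube started near (13.6, 4.2) and ended near (10.7, 1.2).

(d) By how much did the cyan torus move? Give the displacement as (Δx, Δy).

(-1.1, 0.8)

The cyan torus started near (1.9, 3.2) and ended near (0.8, 4.0).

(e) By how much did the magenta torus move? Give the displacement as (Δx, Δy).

(-0.3, 1.5)

The magenta torus was at about (11.6, 3.8) and moved to about (11.3, 5.3).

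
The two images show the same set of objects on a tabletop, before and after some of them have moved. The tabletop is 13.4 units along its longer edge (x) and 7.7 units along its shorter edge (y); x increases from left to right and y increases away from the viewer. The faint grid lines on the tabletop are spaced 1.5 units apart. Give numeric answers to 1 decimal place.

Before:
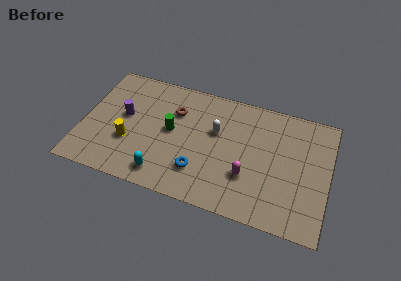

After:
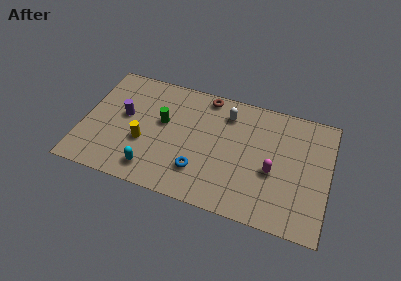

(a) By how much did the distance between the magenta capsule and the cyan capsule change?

+2.0

They were about 4.7 units apart before and 6.7 after — 2.0 units further apart.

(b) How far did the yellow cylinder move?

0.8

The yellow cylinder was near (2.6, 2.7) before and (3.4, 2.9) after, so it travelled √(0.8² + 0.2²) ≈ 0.8 units.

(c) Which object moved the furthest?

the brown torus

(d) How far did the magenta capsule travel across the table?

1.5

From (9.1, 2.5) to (10.4, 3.2), the magenta capsule covered √(1.3² + 0.7²) ≈ 1.5 units.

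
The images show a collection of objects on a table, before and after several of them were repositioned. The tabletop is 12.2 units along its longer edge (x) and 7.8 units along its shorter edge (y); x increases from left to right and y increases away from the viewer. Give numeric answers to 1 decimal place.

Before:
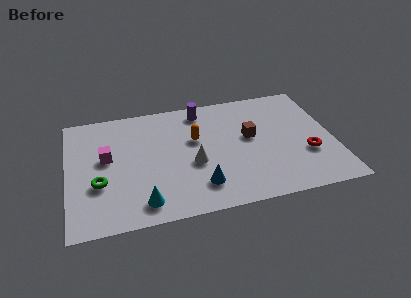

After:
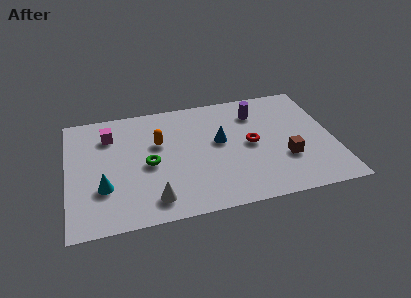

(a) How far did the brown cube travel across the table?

2.3

The brown cube was near (8.4, 4.4) before and (9.9, 2.6) after, so it travelled √(1.5² + 1.8²) ≈ 2.3 units.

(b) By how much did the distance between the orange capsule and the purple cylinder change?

+2.8

The distance was about 1.9 in the first image and 4.7 in the second, so they moved 2.8 units further apart.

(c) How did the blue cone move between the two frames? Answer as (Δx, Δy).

(1.1, 2.7)

From the two frames, the blue cone sits at roughly (5.9, 1.7) before and (7.0, 4.4) after.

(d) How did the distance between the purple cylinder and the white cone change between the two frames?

+3.3

Before: roughly 3.6 units apart; after: 6.9. That's 3.3 units further apart.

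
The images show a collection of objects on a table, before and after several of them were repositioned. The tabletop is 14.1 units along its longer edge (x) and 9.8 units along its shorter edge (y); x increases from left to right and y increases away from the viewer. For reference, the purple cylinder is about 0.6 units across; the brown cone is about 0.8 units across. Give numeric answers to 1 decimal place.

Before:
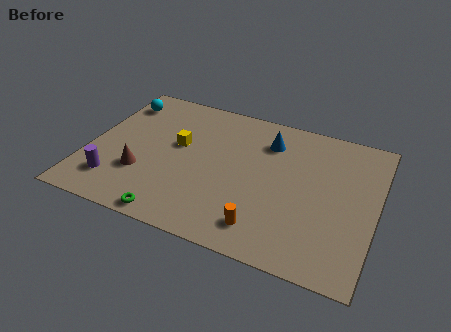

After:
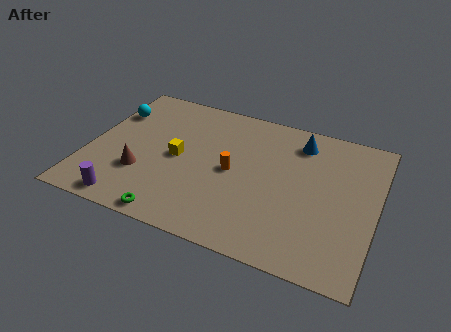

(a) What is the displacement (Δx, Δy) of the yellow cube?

(0.1, -0.9)

The yellow cube was at about (4.3, 5.7) and moved to about (4.4, 4.8).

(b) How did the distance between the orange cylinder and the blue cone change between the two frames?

-1.4

They were about 5.8 units apart before and 4.4 after — 1.4 units closer together.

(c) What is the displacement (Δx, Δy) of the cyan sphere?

(-0.2, -0.9)

The cyan sphere was at about (1.0, 7.9) and moved to about (0.8, 7.0).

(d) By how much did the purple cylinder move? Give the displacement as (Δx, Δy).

(0.8, -1.1)

From the two frames, the purple cylinder sits at roughly (1.6, 2.1) before and (2.4, 1.0) after.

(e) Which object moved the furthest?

the orange cylinder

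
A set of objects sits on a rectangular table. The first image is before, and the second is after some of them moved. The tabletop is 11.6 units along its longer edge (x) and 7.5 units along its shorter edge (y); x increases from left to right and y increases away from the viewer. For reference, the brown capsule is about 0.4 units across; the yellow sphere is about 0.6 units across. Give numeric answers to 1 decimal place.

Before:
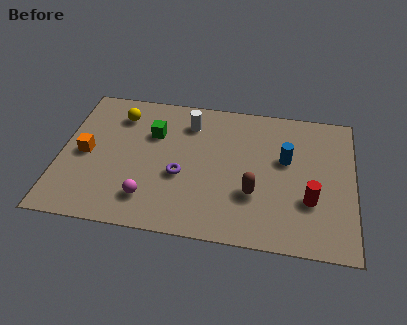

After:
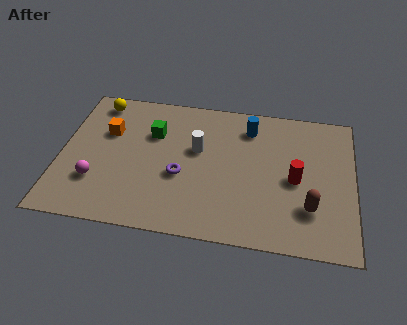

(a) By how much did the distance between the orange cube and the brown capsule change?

+1.8

Before: roughly 6.8 units apart; after: 8.6. That's 1.8 units further apart.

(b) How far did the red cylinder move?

1.2

The red cylinder was near (9.9, 2.5) before and (9.3, 3.5) after, so it travelled √(0.6² + 1.0²) ≈ 1.2 units.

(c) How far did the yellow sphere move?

1.1

The yellow sphere was near (2.2, 5.9) before and (1.3, 6.5) after, so it travelled √(0.9² + 0.6²) ≈ 1.1 units.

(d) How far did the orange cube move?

1.5

The orange cube was near (1.0, 3.6) before and (1.8, 4.9) after, so it travelled √(0.8² + 1.3²) ≈ 1.5 units.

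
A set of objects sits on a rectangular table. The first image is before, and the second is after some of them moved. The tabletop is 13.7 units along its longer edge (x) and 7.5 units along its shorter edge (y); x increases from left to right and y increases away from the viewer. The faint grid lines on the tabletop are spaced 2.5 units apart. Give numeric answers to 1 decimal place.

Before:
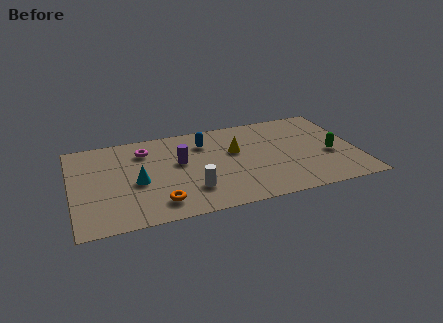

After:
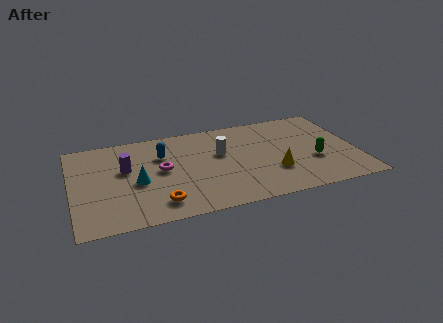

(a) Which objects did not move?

the cyan cone and the orange torus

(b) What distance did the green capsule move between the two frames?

0.9

From (12.4, 3.1) to (11.6, 2.8), the green capsule covered √(0.8² + 0.3²) ≈ 0.9 units.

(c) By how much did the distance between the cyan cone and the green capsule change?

-0.8

The distance was about 9.3 in the first image and 8.5 in the second, so they moved 0.8 units closer together.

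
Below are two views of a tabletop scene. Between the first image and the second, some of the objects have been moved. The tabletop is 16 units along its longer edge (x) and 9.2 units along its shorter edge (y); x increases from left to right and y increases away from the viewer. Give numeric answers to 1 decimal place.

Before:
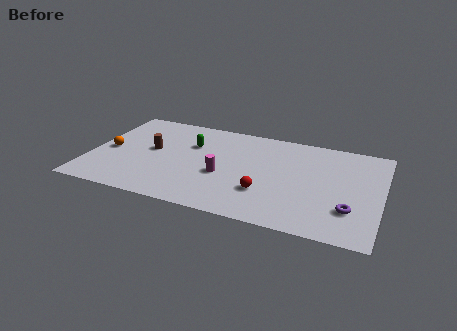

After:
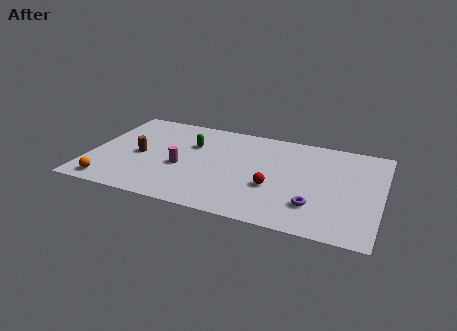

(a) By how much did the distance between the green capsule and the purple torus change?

-1.6

Before: roughly 9.7 units apart; after: 8.1. That's 1.6 units closer together.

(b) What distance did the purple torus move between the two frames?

1.9

The purple torus moved from about (14.4, 2.6) to (12.5, 2.4), a distance of √(1.9² + 0.2²) ≈ 1.9.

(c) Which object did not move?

the green capsule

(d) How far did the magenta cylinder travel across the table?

2.3

The magenta cylinder was near (7.4, 3.7) before and (5.1, 3.8) after, so it travelled √(2.3² + 0.1²) ≈ 2.3 units.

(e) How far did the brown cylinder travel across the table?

0.9

The brown cylinder moved from about (3.3, 5.0) to (2.7, 4.3), a distance of √(0.6² + 0.7²) ≈ 0.9.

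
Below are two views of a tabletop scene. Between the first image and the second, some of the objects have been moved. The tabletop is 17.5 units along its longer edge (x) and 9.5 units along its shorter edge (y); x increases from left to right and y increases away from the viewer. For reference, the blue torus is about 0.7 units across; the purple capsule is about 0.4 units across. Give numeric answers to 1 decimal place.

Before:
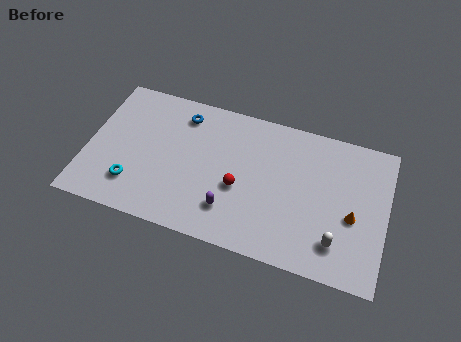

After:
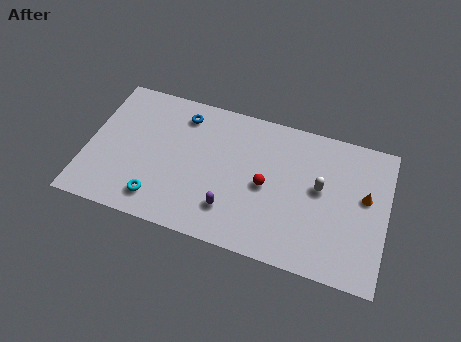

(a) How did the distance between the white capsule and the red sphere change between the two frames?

-2.9

They were about 6.1 units apart before and 3.2 after — 2.9 units closer together.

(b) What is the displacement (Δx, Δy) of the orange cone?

(0.6, 1.5)

The orange cone started near (15.6, 4.0) and ended near (16.2, 5.5).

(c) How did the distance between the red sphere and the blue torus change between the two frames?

+0.8

The distance was about 5.4 in the first image and 6.2 in the second, so they moved 0.8 units further apart.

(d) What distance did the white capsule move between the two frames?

3.4

The white capsule was near (14.8, 2.1) before and (13.6, 5.3) after, so it travelled √(1.2² + 3.2²) ≈ 3.4 units.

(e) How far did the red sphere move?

1.6

From (9.0, 3.9) to (10.5, 4.5), the red sphere covered √(1.5² + 0.6²) ≈ 1.6 units.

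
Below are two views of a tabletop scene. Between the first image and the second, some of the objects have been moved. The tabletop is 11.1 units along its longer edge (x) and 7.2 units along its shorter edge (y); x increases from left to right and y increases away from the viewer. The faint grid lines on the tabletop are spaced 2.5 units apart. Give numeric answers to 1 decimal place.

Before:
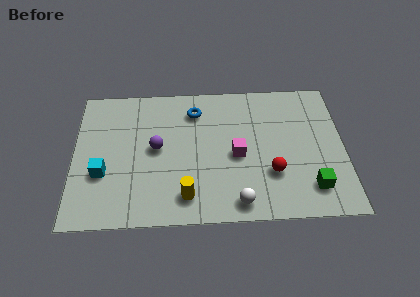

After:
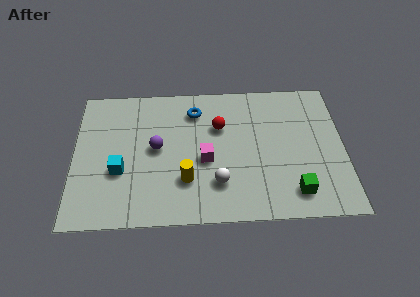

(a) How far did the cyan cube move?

0.7

The cyan cube moved from about (1.2, 2.6) to (1.9, 2.7), a distance of √(0.7² + 0.1²) ≈ 0.7.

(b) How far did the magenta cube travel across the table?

1.3

The magenta cube moved from about (6.7, 3.3) to (5.4, 3.1), a distance of √(1.3² + 0.2²) ≈ 1.3.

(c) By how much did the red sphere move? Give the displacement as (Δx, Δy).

(-2.1, 2.5)

The red sphere started near (8.1, 2.3) and ended near (6.0, 4.8).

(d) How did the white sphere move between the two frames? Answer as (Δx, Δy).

(-0.8, 1.0)

The white sphere was at about (6.7, 0.9) and moved to about (5.9, 1.9).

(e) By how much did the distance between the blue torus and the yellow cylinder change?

-0.8

They were about 4.4 units apart before and 3.6 after — 0.8 units closer together.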